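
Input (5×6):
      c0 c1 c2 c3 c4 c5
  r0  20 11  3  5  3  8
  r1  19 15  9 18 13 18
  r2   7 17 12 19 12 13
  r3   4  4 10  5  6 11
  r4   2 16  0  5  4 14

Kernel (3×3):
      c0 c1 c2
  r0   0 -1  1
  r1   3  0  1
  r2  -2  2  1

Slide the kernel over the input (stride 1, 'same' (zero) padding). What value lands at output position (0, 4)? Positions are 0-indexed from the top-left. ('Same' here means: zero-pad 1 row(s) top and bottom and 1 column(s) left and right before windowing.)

31

The receptive field on the zero-padded input at this output position is [0 0 0 / 5 3 8 / 18 13 18]. Elementwise product with the kernel and sum: 0·-1 + 0·1 + 5·3 + 8·1 + 18·-2 + 13·2 + 18·1.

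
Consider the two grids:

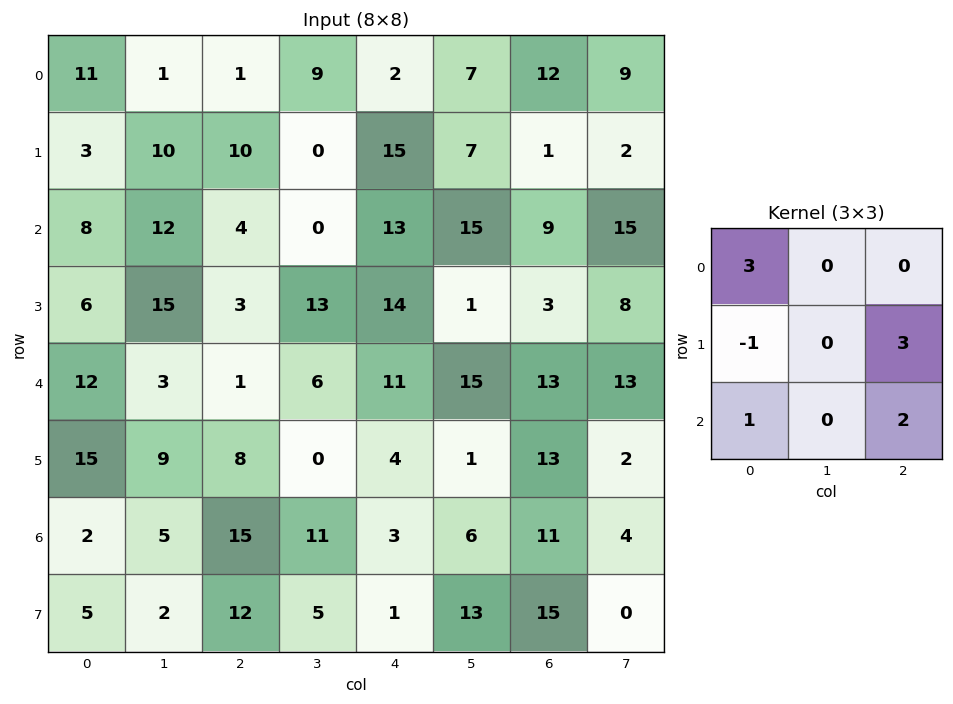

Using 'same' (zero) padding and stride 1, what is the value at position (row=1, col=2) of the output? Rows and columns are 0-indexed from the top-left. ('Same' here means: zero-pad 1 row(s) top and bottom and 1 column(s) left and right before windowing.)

5

The receptive field on the zero-padded input at this output position is [1 1 9 / 10 10 0 / 12 4 0]. Elementwise product with the kernel and sum: 1·3 + 10·-1 + 0·3 + 12·1 + 0·2.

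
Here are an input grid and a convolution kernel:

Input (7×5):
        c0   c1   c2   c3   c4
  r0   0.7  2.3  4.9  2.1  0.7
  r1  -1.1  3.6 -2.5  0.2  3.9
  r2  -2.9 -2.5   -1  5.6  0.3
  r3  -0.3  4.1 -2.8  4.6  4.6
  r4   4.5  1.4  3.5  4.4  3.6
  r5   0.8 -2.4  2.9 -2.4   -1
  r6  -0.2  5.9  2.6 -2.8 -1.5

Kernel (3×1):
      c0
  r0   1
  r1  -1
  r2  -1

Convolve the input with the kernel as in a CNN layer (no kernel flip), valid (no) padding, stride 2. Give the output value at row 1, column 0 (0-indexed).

-7.1

The receptive field on the input at this output position is [-2.9 / -0.3 / 4.5]. Elementwise product with the kernel and sum: -2.9·1 + -0.3·-1 + 4.5·-1.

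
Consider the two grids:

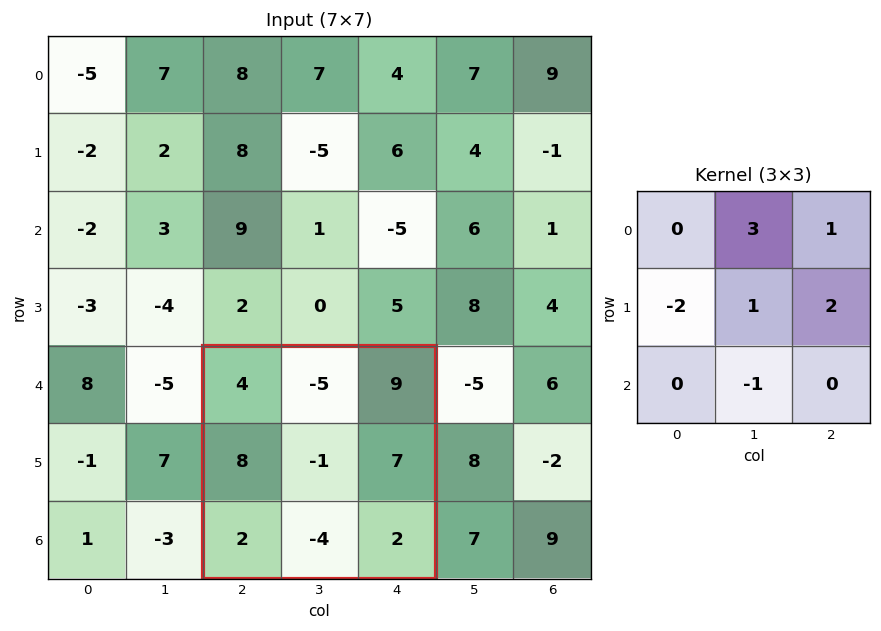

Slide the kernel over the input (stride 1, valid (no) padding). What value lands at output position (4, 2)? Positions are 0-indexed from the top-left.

-5

The receptive field on the input at this output position is [4 -5 9 / 8 -1 7 / 2 -4 2]. Elementwise product with the kernel and sum: -5·3 + 9·1 + 8·-2 + -1·1 + 7·2 + -4·-1.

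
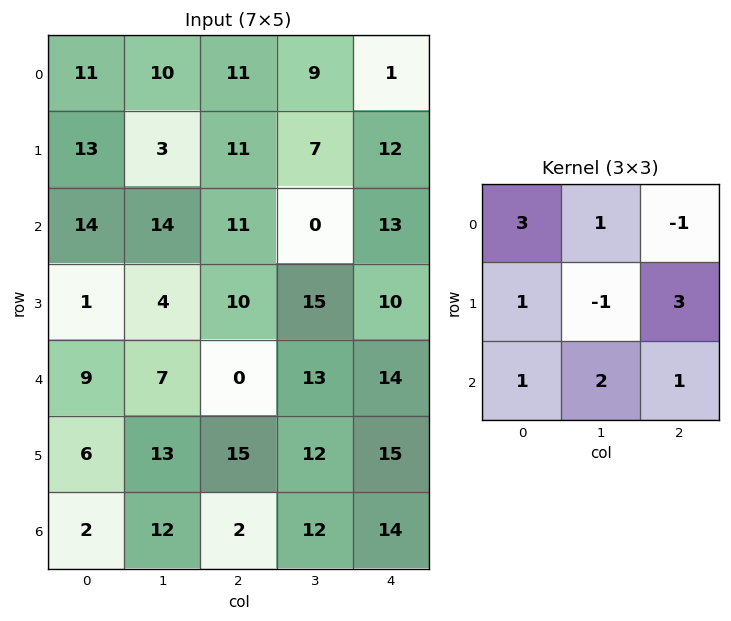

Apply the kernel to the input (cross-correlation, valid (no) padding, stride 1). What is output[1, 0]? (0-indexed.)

83

The receptive field on the input at this output position is [13 3 11 / 14 14 11 / 1 4 10]. Elementwise product with the kernel and sum: 13·3 + 3·1 + 11·-1 + 14·1 + 14·-1 + 11·3 + 1·1 + 4·2 + 10·1.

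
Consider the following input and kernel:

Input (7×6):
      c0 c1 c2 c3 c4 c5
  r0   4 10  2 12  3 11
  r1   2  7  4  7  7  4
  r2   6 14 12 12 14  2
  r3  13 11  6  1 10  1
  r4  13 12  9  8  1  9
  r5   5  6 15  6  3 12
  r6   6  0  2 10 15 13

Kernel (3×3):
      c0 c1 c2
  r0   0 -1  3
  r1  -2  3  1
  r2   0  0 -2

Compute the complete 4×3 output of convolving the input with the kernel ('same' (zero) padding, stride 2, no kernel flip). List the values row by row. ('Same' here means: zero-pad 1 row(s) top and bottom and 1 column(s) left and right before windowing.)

8 -16 -12
29 35 23
59 -4 -35
31 19 71

Output[0,0]: The receptive field on the zero-padded input at this output position is [0 0 0 / 0 4 10 / 0 2 7]. Elementwise product with the kernel and sum: 0·-1 + 0·3 + 0·-2 + 4·3 + 10·1 + 7·-2.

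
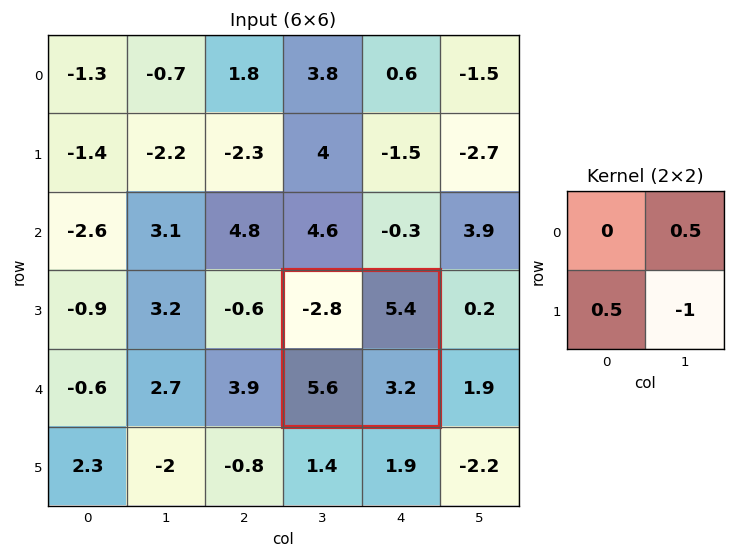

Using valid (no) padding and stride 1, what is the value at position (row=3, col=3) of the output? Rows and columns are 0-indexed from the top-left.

The receptive field on the input at this output position is [-2.8 5.4 / 5.6 3.2]. Elementwise product with the kernel and sum: 5.4·0.5 + 5.6·0.5 + 3.2·-1.

2.3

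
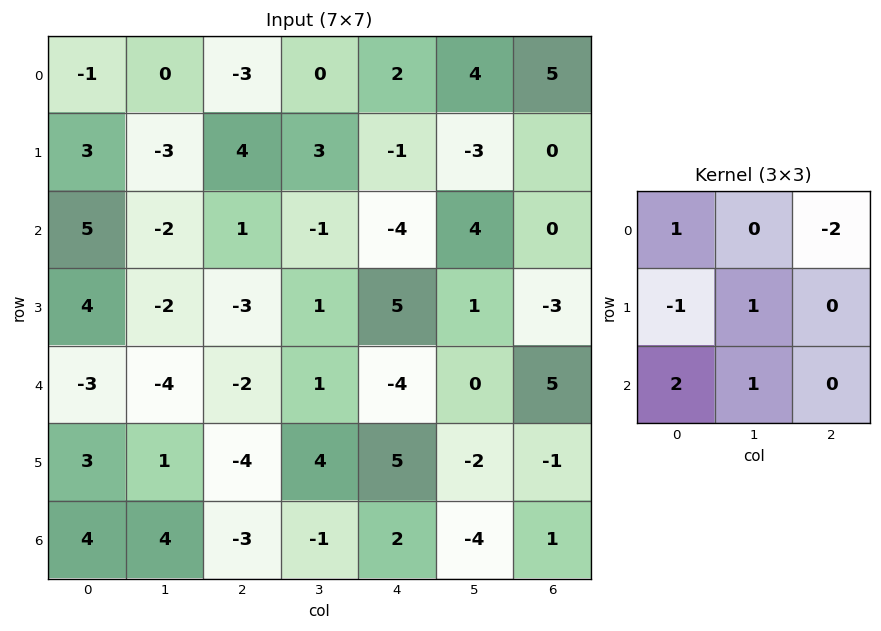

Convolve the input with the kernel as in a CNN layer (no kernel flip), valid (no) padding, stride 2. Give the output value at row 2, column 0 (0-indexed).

11

The receptive field on the input at this output position is [-3 -4 -2 / 3 1 -4 / 4 4 -3]. Elementwise product with the kernel and sum: -3·1 + -2·-2 + 3·-1 + 1·1 + 4·2 + 4·1.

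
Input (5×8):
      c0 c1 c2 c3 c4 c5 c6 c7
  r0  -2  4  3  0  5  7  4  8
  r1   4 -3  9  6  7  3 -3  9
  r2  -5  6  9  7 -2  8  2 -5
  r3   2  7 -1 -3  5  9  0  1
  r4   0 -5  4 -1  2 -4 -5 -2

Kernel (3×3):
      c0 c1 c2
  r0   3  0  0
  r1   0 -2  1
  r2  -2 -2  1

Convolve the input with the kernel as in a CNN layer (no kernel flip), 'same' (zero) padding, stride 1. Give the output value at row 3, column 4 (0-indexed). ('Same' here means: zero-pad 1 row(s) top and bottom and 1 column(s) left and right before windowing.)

14

The receptive field on the zero-padded input at this output position is [7 -2 8 / -3 5 9 / -1 2 -4]. Elementwise product with the kernel and sum: 7·3 + 5·-2 + 9·1 + -1·-2 + 2·-2 + -4·1.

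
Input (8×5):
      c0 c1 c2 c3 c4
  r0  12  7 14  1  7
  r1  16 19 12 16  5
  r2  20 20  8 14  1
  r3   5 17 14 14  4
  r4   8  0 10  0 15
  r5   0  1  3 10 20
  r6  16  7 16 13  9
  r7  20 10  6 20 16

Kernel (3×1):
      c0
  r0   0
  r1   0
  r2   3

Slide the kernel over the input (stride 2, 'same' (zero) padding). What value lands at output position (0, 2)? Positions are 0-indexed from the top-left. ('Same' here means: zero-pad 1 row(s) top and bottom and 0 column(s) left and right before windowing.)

15

The receptive field on the zero-padded input at this output position is [0 / 7 / 5]. Elementwise product with the kernel and sum: 5·3.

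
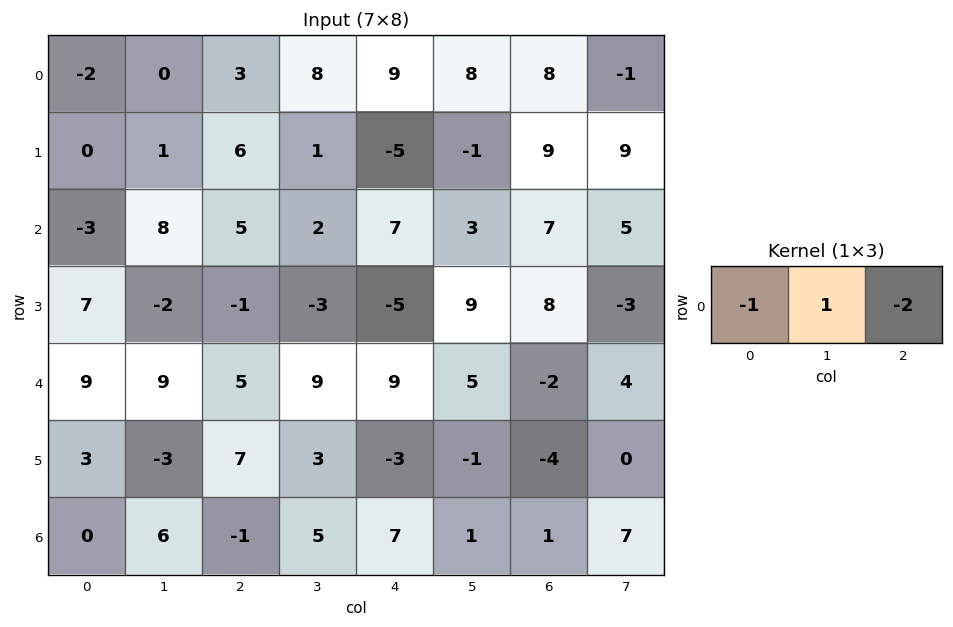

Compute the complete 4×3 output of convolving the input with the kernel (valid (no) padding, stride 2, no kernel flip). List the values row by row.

-4 -13 -17
1 -17 -18
-10 -14 0
8 -8 -8

Output[0,0]: The receptive field on the input at this output position is [-2 0 3]. Elementwise product with the kernel and sum: -2·-1 + 0·1 + 3·-2.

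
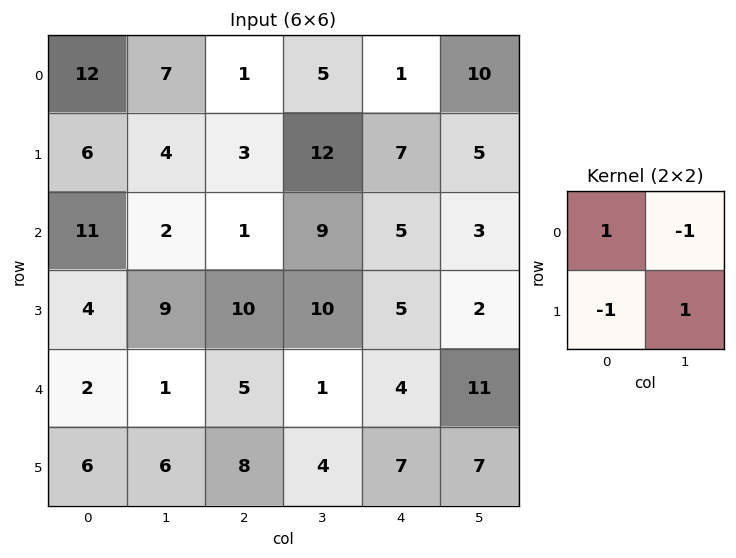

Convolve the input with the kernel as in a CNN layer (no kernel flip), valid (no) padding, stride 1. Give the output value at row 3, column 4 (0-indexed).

10

The receptive field on the input at this output position is [5 2 / 4 11]. Elementwise product with the kernel and sum: 5·1 + 2·-1 + 4·-1 + 11·1.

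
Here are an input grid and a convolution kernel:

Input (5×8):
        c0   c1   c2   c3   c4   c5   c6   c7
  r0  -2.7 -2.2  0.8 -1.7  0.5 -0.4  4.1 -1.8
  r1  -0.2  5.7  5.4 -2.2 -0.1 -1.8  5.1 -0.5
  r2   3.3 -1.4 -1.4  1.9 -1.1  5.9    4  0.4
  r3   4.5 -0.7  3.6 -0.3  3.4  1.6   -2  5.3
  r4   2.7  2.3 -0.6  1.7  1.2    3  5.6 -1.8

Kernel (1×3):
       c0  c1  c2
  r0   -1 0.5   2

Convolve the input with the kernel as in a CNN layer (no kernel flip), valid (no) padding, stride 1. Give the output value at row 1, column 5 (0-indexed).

The receptive field on the input at this output position is [-1.8 5.1 -0.5]. Elementwise product with the kernel and sum: -1.8·-1 + 5.1·0.5 + -0.5·2.

3.35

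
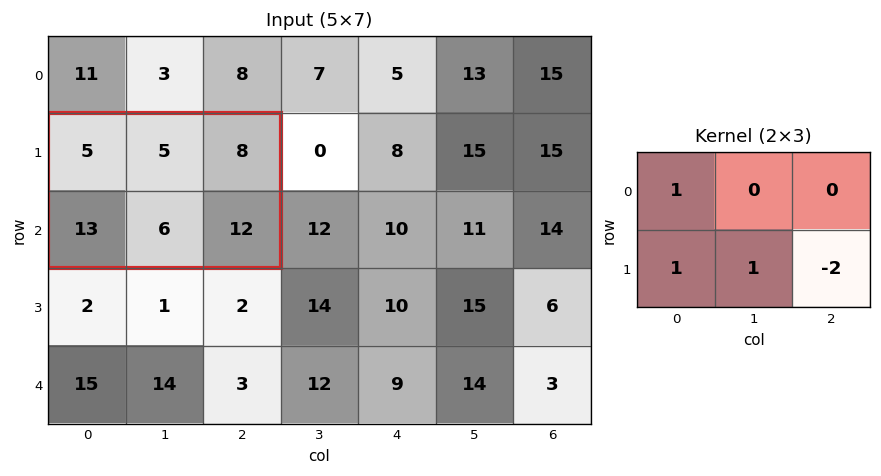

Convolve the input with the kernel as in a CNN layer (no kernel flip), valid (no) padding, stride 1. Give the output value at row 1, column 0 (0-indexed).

The receptive field on the input at this output position is [5 5 8 / 13 6 12]. Elementwise product with the kernel and sum: 5·1 + 13·1 + 6·1 + 12·-2.

0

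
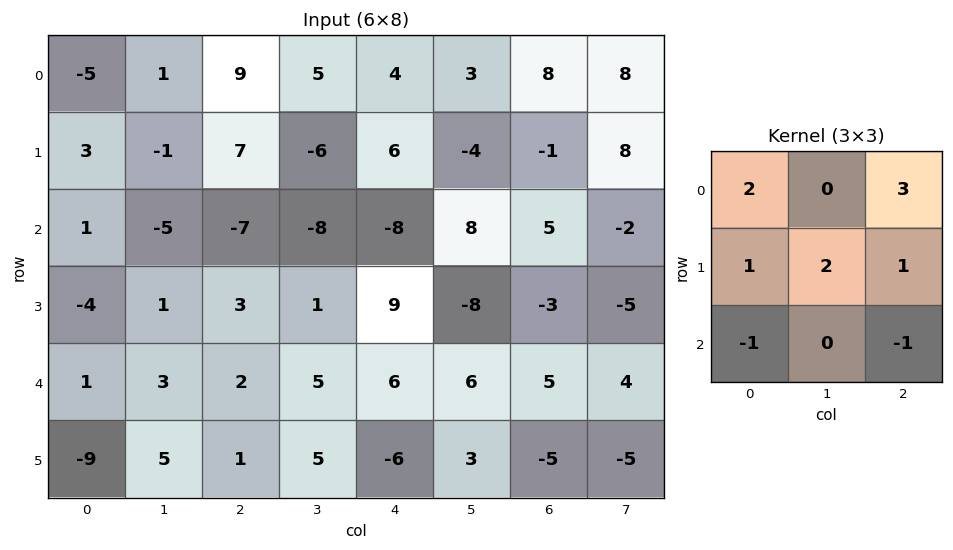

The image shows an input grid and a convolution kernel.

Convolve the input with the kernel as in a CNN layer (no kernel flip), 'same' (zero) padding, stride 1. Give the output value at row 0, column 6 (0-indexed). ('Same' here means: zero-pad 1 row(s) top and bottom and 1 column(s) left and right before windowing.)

23

The receptive field on the zero-padded input at this output position is [0 0 0 / 3 8 8 / -4 -1 8]. Elementwise product with the kernel and sum: 0·2 + 0·3 + 3·1 + 8·2 + 8·1 + -4·-1 + 8·-1.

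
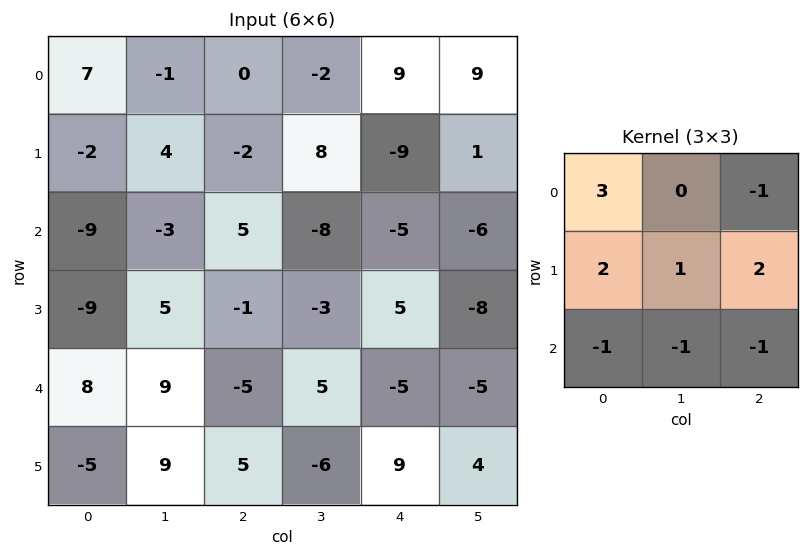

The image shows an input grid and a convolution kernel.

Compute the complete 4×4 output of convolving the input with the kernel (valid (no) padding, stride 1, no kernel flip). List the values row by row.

Output[0,0]: The receptive field on the input at this output position is [7 -1 0 / -2 4 -2 / -9 -3 5]. Elementwise product with the kernel and sum: 7·3 + 0·-1 + -2·2 + 4·1 + -2·2 + -9·-1 + -3·-1 + 5·-1.
Output[0,1]: The receptive field on the input at this output position is [-1 0 -2 / 4 -2 8 / -3 5 -8]. Elementwise product with the kernel and sum: -1·3 + -2·-1 + 4·2 + -2·1 + 8·2 + -3·-1 + 5·-1 + -8·-1.

24 27 -15 13
-10 -14 -6 -4
-59 -7 30 -30
-20 33 -31 -13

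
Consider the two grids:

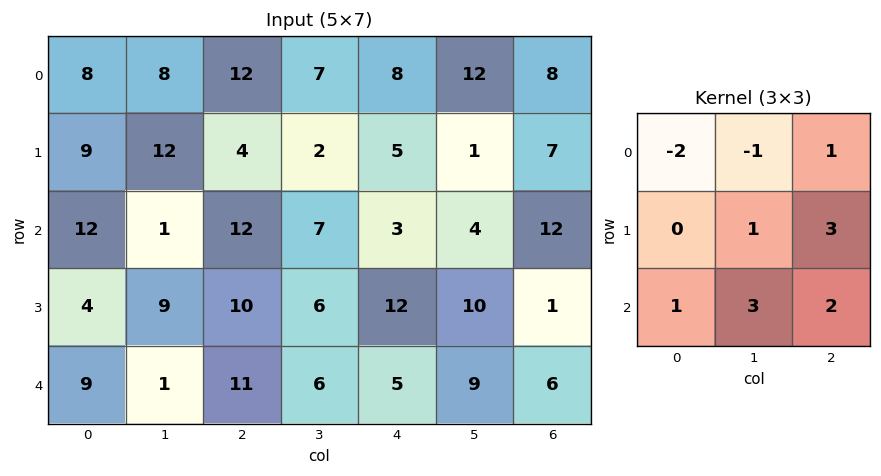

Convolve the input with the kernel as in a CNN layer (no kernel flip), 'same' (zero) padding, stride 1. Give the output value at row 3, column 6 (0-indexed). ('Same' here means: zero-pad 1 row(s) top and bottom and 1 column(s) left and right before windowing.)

The receptive field on the zero-padded input at this output position is [4 12 0 / 10 1 0 / 9 6 0]. Elementwise product with the kernel and sum: 4·-2 + 12·-1 + 0·1 + 1·1 + 0·3 + 9·1 + 6·3 + 0·2.

8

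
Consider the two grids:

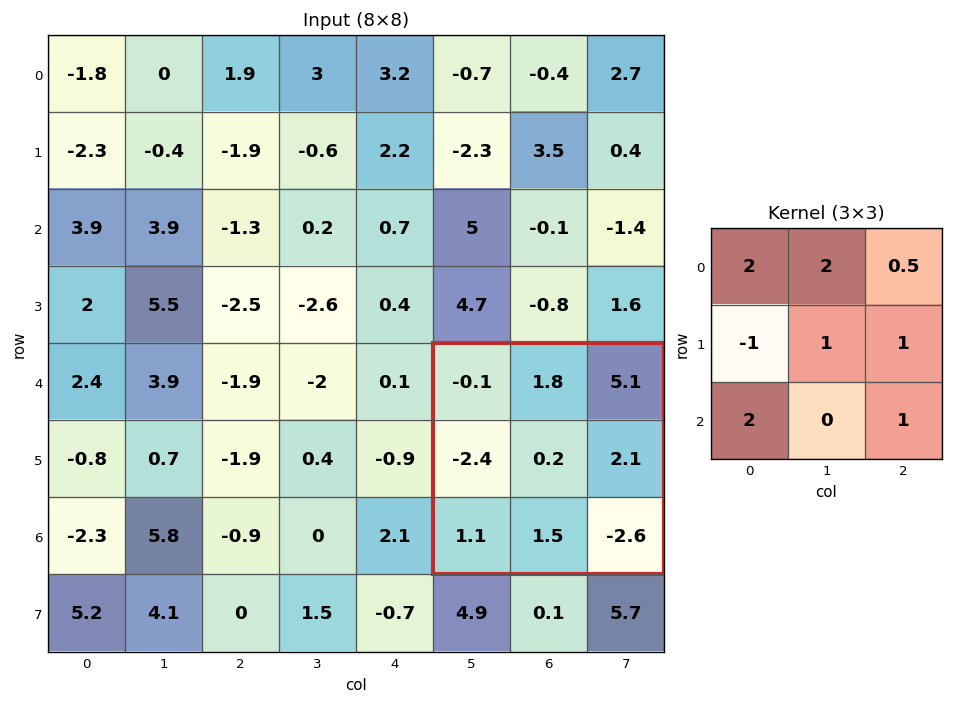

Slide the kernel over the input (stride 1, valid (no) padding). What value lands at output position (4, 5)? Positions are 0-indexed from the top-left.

The receptive field on the input at this output position is [-0.1 1.8 5.1 / -2.4 0.2 2.1 / 1.1 1.5 -2.6]. Elementwise product with the kernel and sum: -0.1·2 + 1.8·2 + 5.1·0.5 + -2.4·-1 + 0.2·1 + 2.1·1 + 1.1·2 + -2.6·1.

10.25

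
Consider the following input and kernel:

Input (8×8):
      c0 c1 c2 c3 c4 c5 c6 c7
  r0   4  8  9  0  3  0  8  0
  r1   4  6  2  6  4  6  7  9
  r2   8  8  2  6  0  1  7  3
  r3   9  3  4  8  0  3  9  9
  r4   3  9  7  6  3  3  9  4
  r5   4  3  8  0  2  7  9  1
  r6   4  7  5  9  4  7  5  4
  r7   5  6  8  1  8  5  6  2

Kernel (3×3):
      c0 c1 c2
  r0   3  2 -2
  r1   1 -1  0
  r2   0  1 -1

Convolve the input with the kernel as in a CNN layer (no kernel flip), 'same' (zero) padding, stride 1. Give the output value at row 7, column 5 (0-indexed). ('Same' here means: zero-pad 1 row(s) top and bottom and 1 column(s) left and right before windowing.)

The receptive field on the zero-padded input at this output position is [4 7 5 / 8 5 6 / 0 0 0]. Elementwise product with the kernel and sum: 4·3 + 7·2 + 5·-2 + 8·1 + 5·-1 + 0·1 + 0·-1.

19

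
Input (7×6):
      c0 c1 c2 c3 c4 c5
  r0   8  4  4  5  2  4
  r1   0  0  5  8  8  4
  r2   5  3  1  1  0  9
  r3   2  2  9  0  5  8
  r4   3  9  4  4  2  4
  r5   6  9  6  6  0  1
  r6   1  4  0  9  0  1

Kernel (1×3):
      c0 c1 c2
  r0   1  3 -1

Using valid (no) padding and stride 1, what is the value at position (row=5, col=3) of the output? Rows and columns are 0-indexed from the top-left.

The receptive field on the input at this output position is [6 0 1]. Elementwise product with the kernel and sum: 6·1 + 0·3 + 1·-1.

5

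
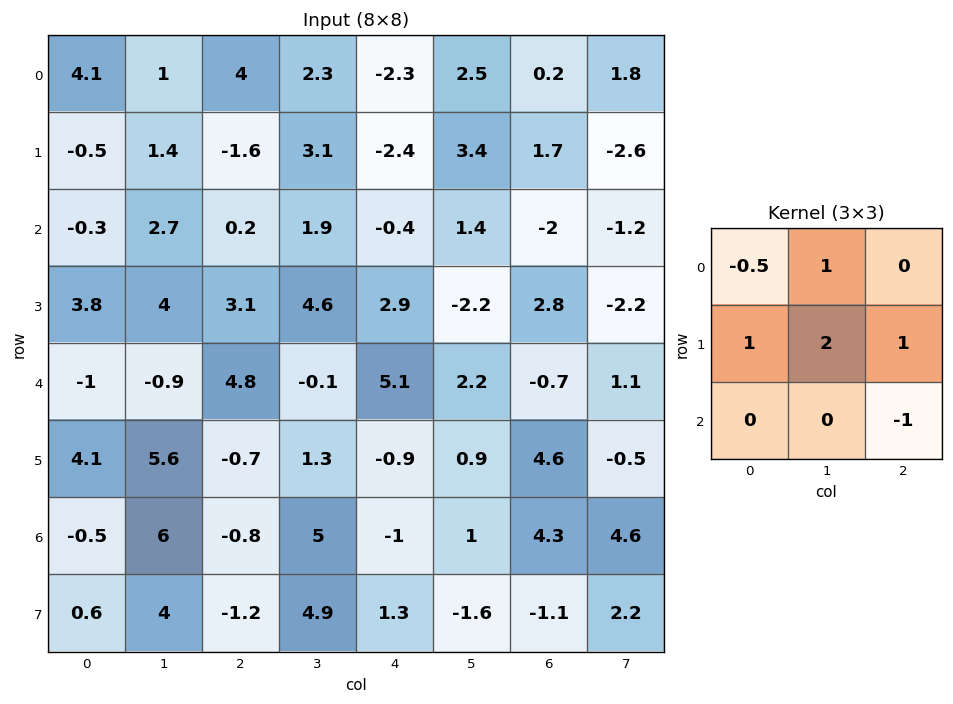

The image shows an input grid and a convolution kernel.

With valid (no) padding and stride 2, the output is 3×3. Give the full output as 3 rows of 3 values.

Output[0,0]: The receptive field on the input at this output position is [4.1 1 4 / -0.5 1.4 -1.6 / -0.3 2.7 0.2]. Elementwise product with the kernel and sum: 4.1·-0.5 + 1·1 + -0.5·1 + 1.4·2 + -1.6·1 + 0.2·-1.
Output[0,1]: The receptive field on the input at this output position is [4 2.3 -2.3 / -1.6 3.1 -2.4 / 0.2 1.9 -0.4]. Elementwise product with the kernel and sum: 4·-0.5 + 2.3·1 + -1.6·1 + 3.1·2 + -2.4·1 + -0.4·-1.

-0.55 2.9 11.75
12.95 11.9 3.6
15 -0.5 0.85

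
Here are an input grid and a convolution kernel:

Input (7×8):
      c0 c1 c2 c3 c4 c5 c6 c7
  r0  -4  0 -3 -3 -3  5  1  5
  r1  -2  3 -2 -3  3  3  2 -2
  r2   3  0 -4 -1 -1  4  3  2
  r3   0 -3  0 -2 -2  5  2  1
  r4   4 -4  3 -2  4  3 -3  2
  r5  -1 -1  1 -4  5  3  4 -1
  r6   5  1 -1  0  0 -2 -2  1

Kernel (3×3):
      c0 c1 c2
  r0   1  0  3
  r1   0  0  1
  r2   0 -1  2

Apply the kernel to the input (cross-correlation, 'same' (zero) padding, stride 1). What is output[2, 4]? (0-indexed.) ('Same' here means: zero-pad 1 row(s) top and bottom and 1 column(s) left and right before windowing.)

22

The receptive field on the zero-padded input at this output position is [-3 3 3 / -1 -1 4 / -2 -2 5]. Elementwise product with the kernel and sum: -3·1 + 3·3 + 4·1 + -2·-1 + 5·2.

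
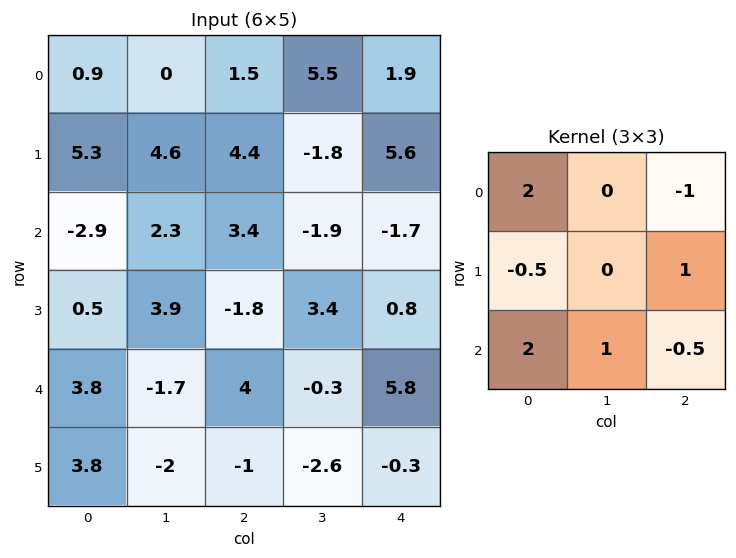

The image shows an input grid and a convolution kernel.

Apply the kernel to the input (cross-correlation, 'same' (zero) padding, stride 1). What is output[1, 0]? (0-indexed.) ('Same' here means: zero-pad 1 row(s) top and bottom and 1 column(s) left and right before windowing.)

0.55

The receptive field on the zero-padded input at this output position is [0 0.9 0 / 0 5.3 4.6 / 0 -2.9 2.3]. Elementwise product with the kernel and sum: 0·2 + 0·-1 + 0·-0.5 + 4.6·1 + 0·2 + -2.9·1 + 2.3·-0.5.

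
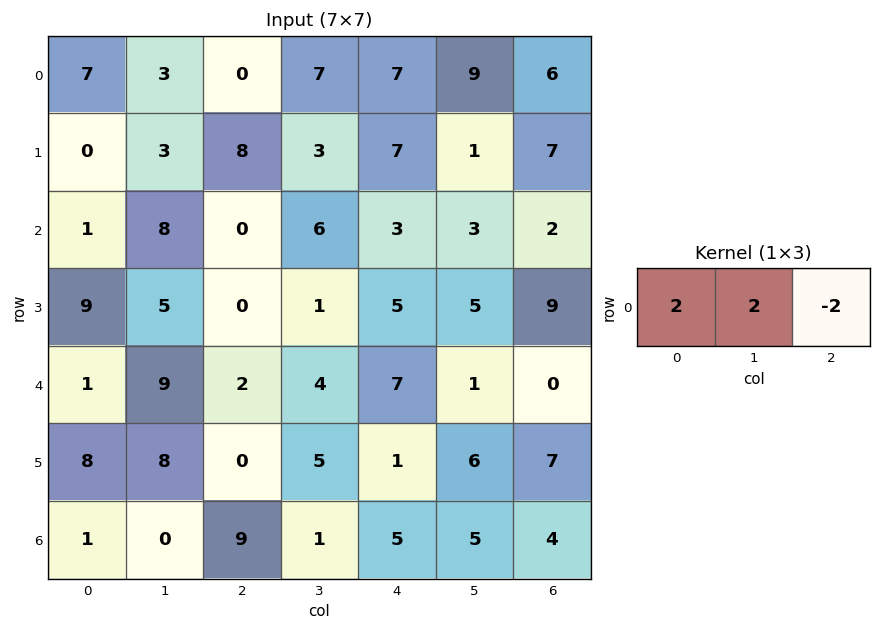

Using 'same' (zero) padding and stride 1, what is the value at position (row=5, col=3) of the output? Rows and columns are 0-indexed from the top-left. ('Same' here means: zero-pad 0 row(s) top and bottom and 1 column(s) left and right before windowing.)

8

The receptive field on the zero-padded input at this output position is [0 5 1]. Elementwise product with the kernel and sum: 0·2 + 5·2 + 1·-2.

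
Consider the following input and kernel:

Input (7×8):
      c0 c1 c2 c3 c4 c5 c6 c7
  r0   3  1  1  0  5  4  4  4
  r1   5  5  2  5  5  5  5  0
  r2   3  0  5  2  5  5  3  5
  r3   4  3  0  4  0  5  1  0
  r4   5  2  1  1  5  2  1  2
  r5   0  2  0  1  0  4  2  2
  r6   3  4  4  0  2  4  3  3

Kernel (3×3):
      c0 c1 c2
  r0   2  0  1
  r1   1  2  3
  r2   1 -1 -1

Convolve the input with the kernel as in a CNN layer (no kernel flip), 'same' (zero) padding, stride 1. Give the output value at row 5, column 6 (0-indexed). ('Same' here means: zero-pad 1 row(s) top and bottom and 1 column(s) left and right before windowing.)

18

The receptive field on the zero-padded input at this output position is [2 1 2 / 4 2 2 / 4 3 3]. Elementwise product with the kernel and sum: 2·2 + 2·1 + 4·1 + 2·2 + 2·3 + 4·1 + 3·-1 + 3·-1.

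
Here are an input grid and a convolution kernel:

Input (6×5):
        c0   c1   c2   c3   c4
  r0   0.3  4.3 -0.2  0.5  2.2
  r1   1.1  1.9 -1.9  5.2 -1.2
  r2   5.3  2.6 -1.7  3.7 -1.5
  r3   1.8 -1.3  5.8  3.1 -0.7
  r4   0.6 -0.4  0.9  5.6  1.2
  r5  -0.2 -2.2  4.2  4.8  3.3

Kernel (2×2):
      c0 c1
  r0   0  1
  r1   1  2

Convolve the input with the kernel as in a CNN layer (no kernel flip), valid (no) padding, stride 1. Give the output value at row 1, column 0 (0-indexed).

12.4

The receptive field on the input at this output position is [1.1 1.9 / 5.3 2.6]. Elementwise product with the kernel and sum: 1.9·1 + 5.3·1 + 2.6·2.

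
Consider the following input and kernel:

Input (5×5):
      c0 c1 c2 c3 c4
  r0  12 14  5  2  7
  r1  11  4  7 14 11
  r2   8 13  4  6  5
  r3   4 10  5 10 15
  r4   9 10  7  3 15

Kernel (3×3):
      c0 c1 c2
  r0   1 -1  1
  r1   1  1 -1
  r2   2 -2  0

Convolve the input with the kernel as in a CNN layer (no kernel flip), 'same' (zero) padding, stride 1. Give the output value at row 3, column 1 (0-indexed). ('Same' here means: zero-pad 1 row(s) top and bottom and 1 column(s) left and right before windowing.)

The receptive field on the zero-padded input at this output position is [8 13 4 / 4 10 5 / 9 10 7]. Elementwise product with the kernel and sum: 8·1 + 13·-1 + 4·1 + 4·1 + 10·1 + 5·-1 + 9·2 + 10·-2.

6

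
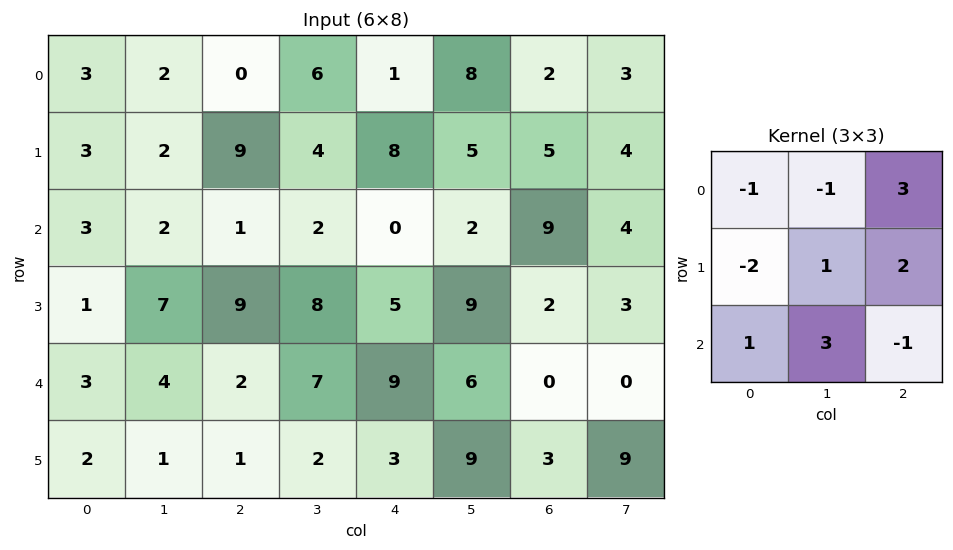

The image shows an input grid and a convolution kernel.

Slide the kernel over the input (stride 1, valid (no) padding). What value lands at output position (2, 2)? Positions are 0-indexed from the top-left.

The receptive field on the input at this output position is [1 2 0 / 9 8 5 / 2 7 9]. Elementwise product with the kernel and sum: 1·-1 + 2·-1 + 0·3 + 9·-2 + 8·1 + 5·2 + 2·1 + 7·3 + 9·-1.

11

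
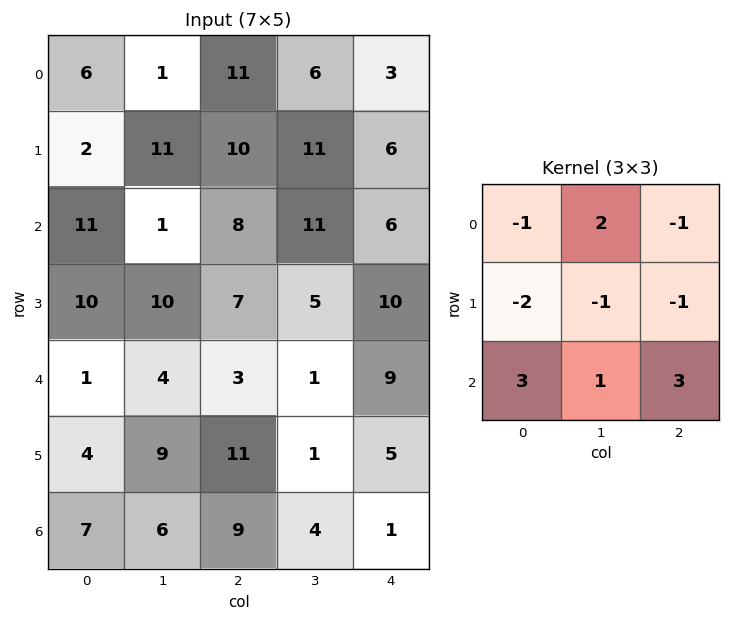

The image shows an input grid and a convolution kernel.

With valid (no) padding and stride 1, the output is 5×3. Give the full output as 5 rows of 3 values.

Output[0,0]: The receptive field on the input at this output position is [6 1 11 / 2 11 10 / 11 1 8]. Elementwise product with the kernel and sum: 6·-1 + 1·2 + 11·-1 + 2·-2 + 11·-1 + 10·-1 + 11·3 + 1·1 + 8·3.

18 16 14
40 29 29
-38 -10 16
48 28 26
30 10 -4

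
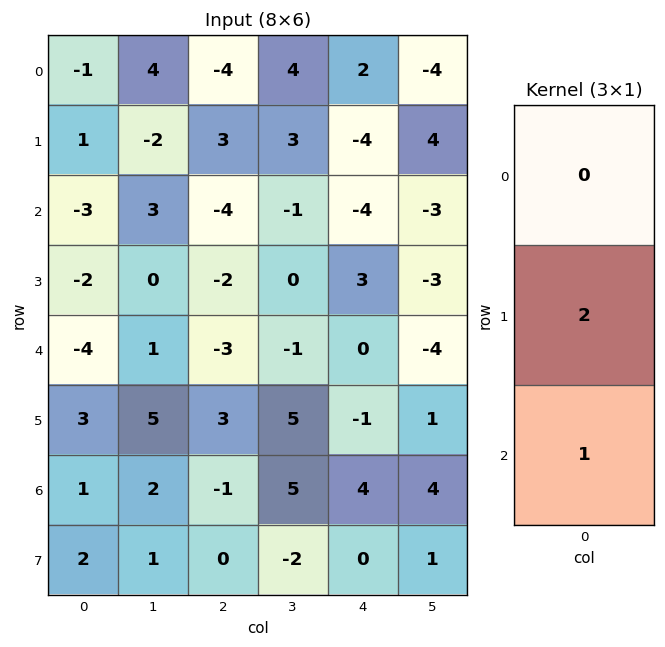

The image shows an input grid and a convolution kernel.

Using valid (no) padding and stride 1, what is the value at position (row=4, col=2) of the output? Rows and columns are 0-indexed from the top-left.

5

The receptive field on the input at this output position is [-3 / 3 / -1]. Elementwise product with the kernel and sum: 3·2 + -1·1.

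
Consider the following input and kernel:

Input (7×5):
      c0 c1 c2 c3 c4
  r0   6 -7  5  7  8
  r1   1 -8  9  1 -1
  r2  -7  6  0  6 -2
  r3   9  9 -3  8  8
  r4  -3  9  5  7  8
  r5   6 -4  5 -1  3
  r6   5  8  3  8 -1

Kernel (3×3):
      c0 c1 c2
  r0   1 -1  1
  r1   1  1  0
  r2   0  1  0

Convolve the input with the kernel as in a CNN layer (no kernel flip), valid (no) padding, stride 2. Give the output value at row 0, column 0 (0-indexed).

The receptive field on the input at this output position is [6 -7 5 / 1 -8 9 / -7 6 0]. Elementwise product with the kernel and sum: 6·1 + -7·-1 + 5·1 + 1·1 + -8·1 + 6·1.

17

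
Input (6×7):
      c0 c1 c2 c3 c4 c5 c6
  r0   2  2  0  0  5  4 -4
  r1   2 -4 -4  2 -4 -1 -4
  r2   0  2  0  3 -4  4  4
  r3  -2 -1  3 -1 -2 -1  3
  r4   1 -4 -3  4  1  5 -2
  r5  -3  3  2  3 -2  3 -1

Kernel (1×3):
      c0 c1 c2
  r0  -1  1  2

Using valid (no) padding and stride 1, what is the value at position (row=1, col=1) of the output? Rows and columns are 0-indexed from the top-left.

4

The receptive field on the input at this output position is [-4 -4 2]. Elementwise product with the kernel and sum: -4·-1 + -4·1 + 2·2.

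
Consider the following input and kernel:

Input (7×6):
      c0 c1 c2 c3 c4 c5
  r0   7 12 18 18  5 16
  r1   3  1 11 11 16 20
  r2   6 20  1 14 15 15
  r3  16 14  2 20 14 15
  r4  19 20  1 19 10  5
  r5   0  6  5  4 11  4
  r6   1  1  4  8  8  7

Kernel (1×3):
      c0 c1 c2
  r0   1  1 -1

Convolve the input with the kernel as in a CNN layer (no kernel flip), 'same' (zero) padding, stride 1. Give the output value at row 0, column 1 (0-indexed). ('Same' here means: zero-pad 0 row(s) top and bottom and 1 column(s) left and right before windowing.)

1

The receptive field on the zero-padded input at this output position is [7 12 18]. Elementwise product with the kernel and sum: 7·1 + 12·1 + 18·-1.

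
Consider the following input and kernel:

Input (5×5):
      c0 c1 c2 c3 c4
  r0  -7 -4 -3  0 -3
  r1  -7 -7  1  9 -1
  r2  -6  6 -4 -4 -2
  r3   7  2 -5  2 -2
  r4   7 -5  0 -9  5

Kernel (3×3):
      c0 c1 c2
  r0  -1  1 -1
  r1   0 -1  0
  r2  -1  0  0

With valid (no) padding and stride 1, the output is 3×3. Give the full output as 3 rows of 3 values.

19 -6 1
-14 1 18
7 4 0

Output[0,0]: The receptive field on the input at this output position is [-7 -4 -3 / -7 -7 1 / -6 6 -4]. Elementwise product with the kernel and sum: -7·-1 + -4·1 + -3·-1 + -7·-1 + -6·-1.
Output[0,1]: The receptive field on the input at this output position is [-4 -3 0 / -7 1 9 / 6 -4 -4]. Elementwise product with the kernel and sum: -4·-1 + -3·1 + 0·-1 + 1·-1 + 6·-1.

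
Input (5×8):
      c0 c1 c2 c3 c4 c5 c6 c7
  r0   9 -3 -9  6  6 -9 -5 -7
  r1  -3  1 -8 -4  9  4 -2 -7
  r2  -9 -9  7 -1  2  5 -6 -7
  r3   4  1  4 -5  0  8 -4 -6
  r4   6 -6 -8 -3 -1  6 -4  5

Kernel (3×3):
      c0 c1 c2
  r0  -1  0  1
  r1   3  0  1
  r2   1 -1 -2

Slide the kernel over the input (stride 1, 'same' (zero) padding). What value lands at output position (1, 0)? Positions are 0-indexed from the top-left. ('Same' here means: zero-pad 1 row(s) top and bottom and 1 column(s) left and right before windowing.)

The receptive field on the zero-padded input at this output position is [0 9 -3 / 0 -3 1 / 0 -9 -9]. Elementwise product with the kernel and sum: 0·-1 + -3·1 + 0·3 + 1·1 + 0·1 + -9·-1 + -9·-2.

25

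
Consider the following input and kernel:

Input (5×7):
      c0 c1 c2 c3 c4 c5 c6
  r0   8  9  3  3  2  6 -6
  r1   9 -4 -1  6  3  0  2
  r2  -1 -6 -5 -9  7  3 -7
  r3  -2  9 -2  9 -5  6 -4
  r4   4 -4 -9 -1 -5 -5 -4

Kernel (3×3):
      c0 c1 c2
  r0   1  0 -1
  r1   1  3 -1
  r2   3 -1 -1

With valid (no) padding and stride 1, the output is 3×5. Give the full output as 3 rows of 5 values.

Output[0,0]: The receptive field on the input at this output position is [8 9 3 / 9 -4 -1 / -1 -6 -5]. Elementwise product with the kernel and sum: 8·1 + 3·-1 + 9·1 + -4·3 + -1·-1 + -1·3 + -6·-1 + -5·-1.
Output[0,1]: The receptive field on the input at this output position is [9 3 3 / -4 -1 6 / -6 -5 -9]. Elementwise product with the kernel and sum: 9·1 + 3·-1 + -4·1 + -1·3 + 6·-1 + -6·3 + -5·-1 + -9·-1.

11 -11 2 -25 34
-17 -2 -53 41 7
56 -5 -3 -17 25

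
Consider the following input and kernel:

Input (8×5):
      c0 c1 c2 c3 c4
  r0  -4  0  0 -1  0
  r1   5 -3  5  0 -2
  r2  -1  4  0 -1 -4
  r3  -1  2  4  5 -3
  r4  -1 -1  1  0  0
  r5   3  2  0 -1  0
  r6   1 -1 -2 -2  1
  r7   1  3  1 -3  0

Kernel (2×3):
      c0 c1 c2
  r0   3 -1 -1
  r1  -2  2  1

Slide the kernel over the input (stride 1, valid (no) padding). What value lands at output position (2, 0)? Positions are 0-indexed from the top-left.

The receptive field on the input at this output position is [-1 4 0 / -1 2 4]. Elementwise product with the kernel and sum: -1·3 + 4·-1 + 0·-1 + -1·-2 + 2·2 + 4·1.

3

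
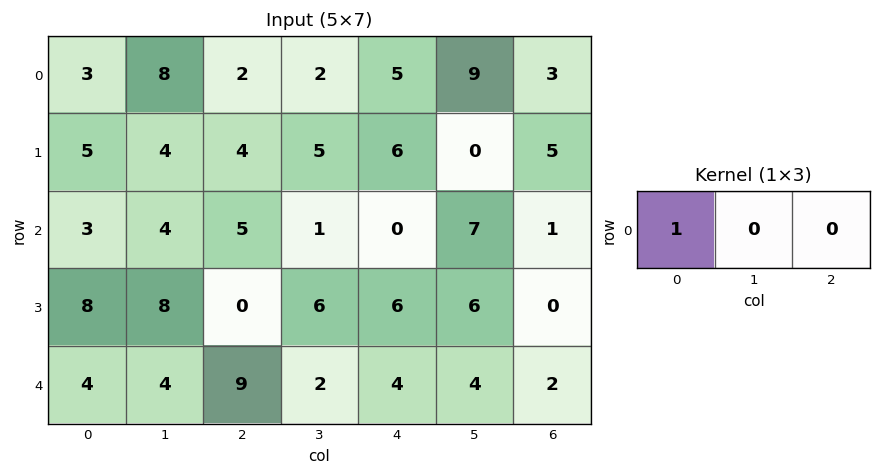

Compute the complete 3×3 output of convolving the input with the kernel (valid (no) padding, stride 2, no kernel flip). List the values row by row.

Output[0,0]: The receptive field on the input at this output position is [3 8 2]. Elementwise product with the kernel and sum: 3·1.
Output[0,1]: The receptive field on the input at this output position is [2 2 5]. Elementwise product with the kernel and sum: 2·1.

3 2 5
3 5 0
4 9 4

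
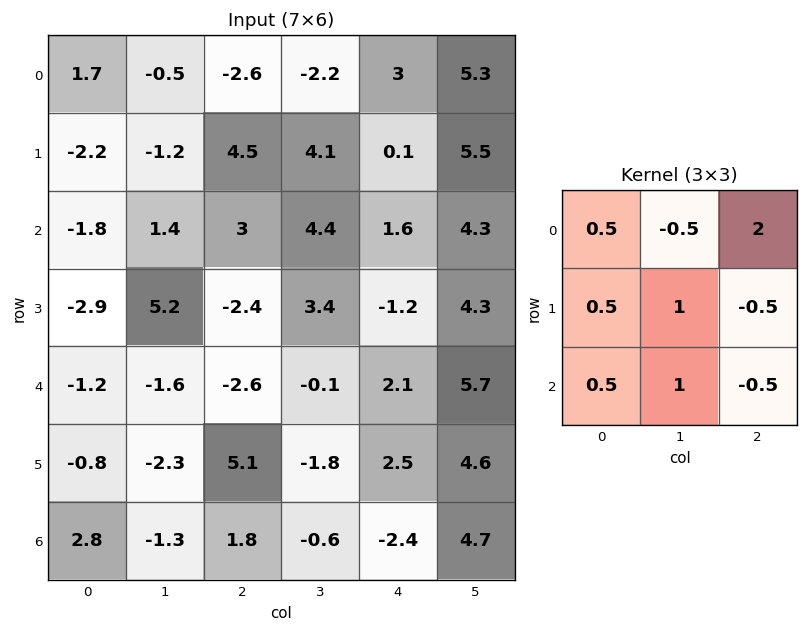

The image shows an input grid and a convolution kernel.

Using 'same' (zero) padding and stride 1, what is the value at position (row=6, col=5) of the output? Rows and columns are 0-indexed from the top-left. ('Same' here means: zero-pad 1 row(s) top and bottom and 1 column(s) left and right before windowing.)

The receptive field on the zero-padded input at this output position is [2.5 4.6 0 / -2.4 4.7 0 / 0 0 0]. Elementwise product with the kernel and sum: 2.5·0.5 + 4.6·-0.5 + 0·2 + -2.4·0.5 + 4.7·1 + 0·-0.5 + 0·0.5 + 0·1 + 0·-0.5.

2.45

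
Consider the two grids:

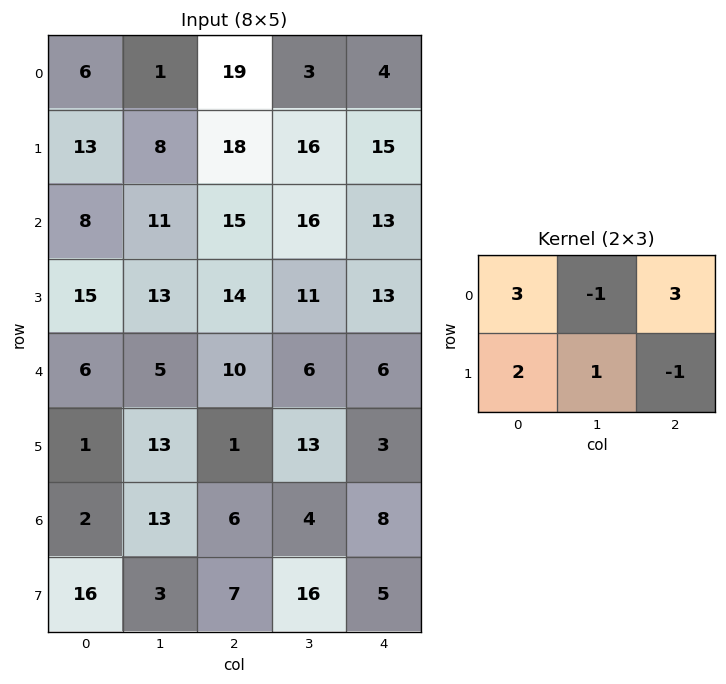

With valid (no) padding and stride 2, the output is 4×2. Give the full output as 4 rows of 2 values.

90 103
87 94
57 54
39 63

Output[0,0]: The receptive field on the input at this output position is [6 1 19 / 13 8 18]. Elementwise product with the kernel and sum: 6·3 + 1·-1 + 19·3 + 13·2 + 8·1 + 18·-1.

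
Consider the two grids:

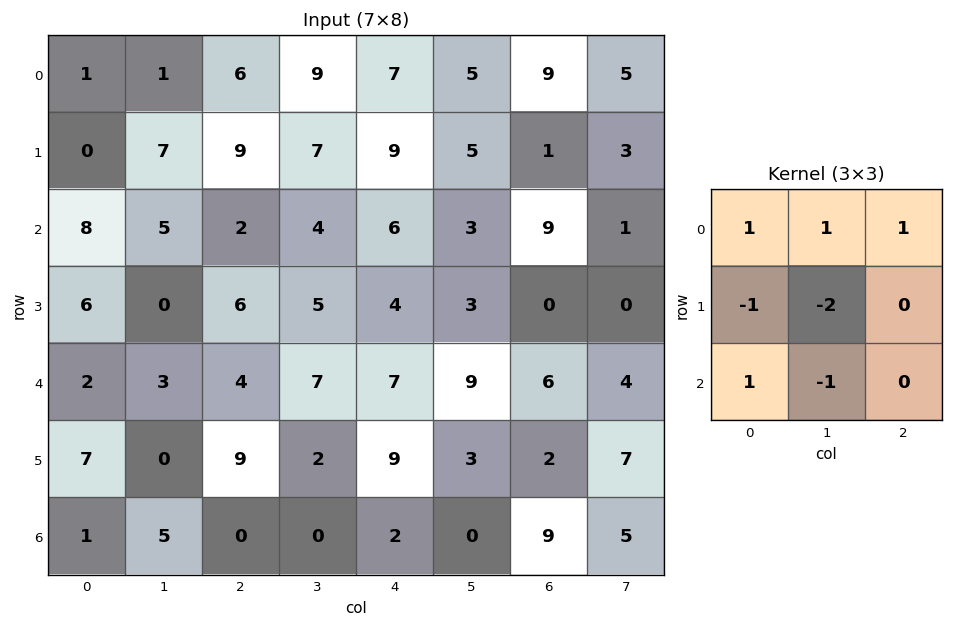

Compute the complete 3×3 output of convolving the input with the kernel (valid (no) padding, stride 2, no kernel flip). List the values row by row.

Output[0,0]: The receptive field on the input at this output position is [1 1 6 / 0 7 9 / 8 5 2]. Elementwise product with the kernel and sum: 1·1 + 1·1 + 6·1 + 0·-1 + 7·-2 + 8·1 + 5·-1.

-3 -3 5
8 -7 6
-2 5 9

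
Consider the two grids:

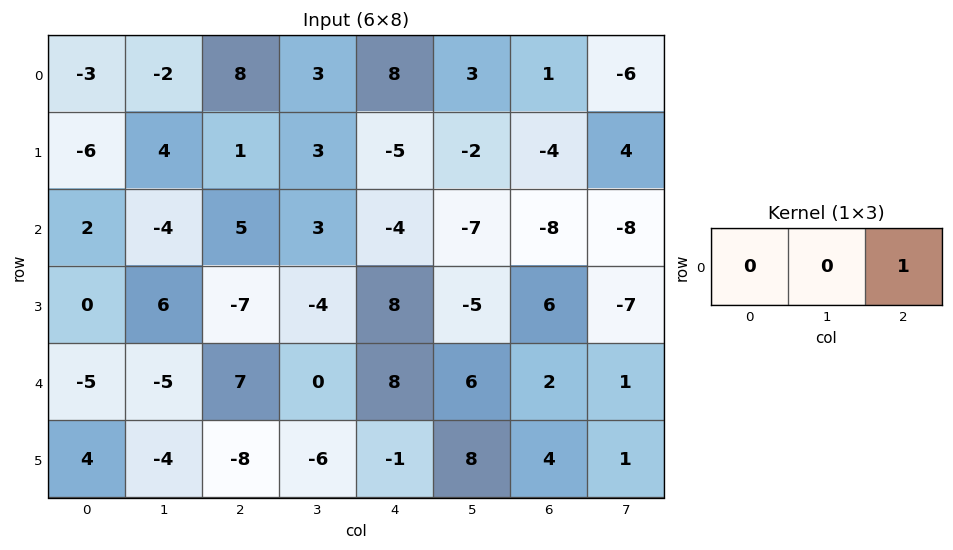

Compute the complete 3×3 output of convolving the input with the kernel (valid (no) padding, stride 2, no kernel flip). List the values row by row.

Output[0,0]: The receptive field on the input at this output position is [-3 -2 8]. Elementwise product with the kernel and sum: 8·1.
Output[0,1]: The receptive field on the input at this output position is [8 3 8]. Elementwise product with the kernel and sum: 8·1.

8 8 1
5 -4 -8
7 8 2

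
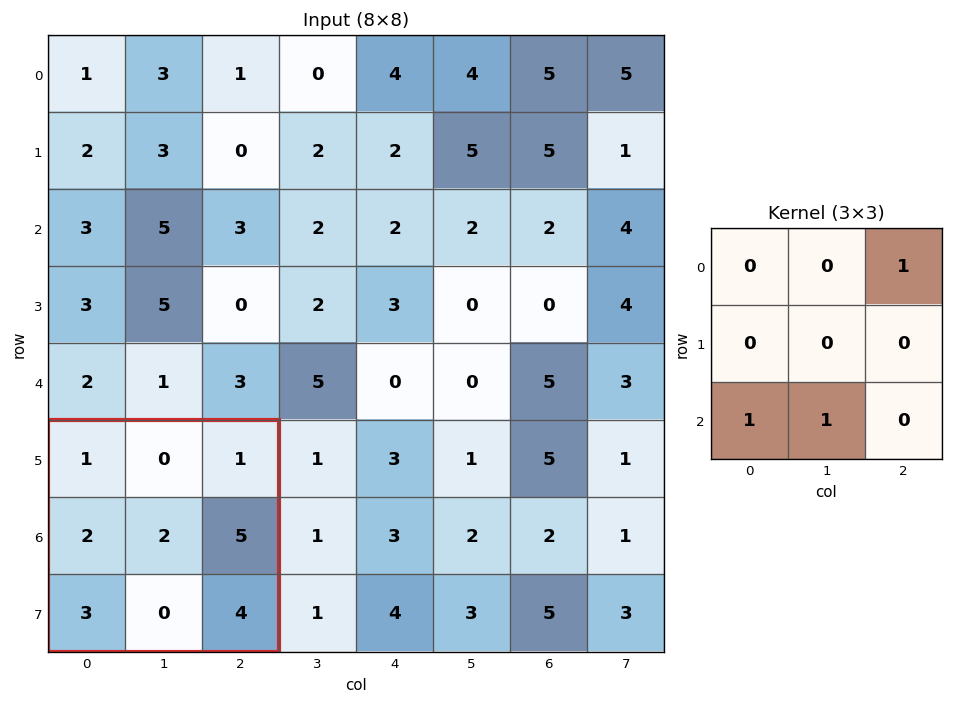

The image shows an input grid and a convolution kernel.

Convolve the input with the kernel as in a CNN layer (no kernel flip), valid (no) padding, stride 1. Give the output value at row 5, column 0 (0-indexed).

4

The receptive field on the input at this output position is [1 0 1 / 2 2 5 / 3 0 4]. Elementwise product with the kernel and sum: 1·1 + 3·1 + 0·1.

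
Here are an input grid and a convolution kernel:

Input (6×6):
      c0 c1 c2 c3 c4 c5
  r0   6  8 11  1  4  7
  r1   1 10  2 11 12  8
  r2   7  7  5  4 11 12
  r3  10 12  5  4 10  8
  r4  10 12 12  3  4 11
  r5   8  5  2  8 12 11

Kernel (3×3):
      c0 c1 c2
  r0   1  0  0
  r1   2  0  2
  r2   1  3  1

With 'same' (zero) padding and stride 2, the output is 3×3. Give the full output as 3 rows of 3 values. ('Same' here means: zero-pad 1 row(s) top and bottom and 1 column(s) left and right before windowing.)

Output[0,0]: The receptive field on the zero-padded input at this output position is [0 0 0 / 0 6 8 / 0 1 10]. Elementwise product with the kernel and sum: 0·1 + 0·2 + 8·2 + 0·1 + 1·3 + 10·1.
Output[0,1]: The receptive field on the zero-padded input at this output position is [0 0 0 / 8 11 1 / 10 2 11]. Elementwise product with the kernel and sum: 0·1 + 8·2 + 1·2 + 10·1 + 2·3 + 11·1.

29 45 71
56 63 85
53 61 87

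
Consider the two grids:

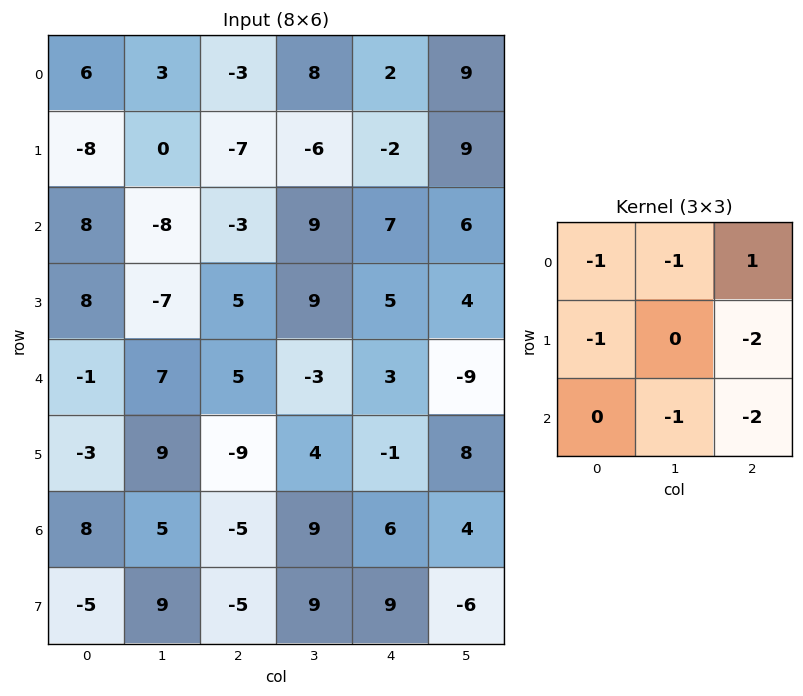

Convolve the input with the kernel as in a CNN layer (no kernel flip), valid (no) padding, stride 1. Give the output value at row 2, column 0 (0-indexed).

The receptive field on the input at this output position is [8 -8 -3 / 8 -7 5 / -1 7 5]. Elementwise product with the kernel and sum: 8·-1 + -8·-1 + -3·1 + 8·-1 + 5·-2 + 7·-1 + 5·-2.

-38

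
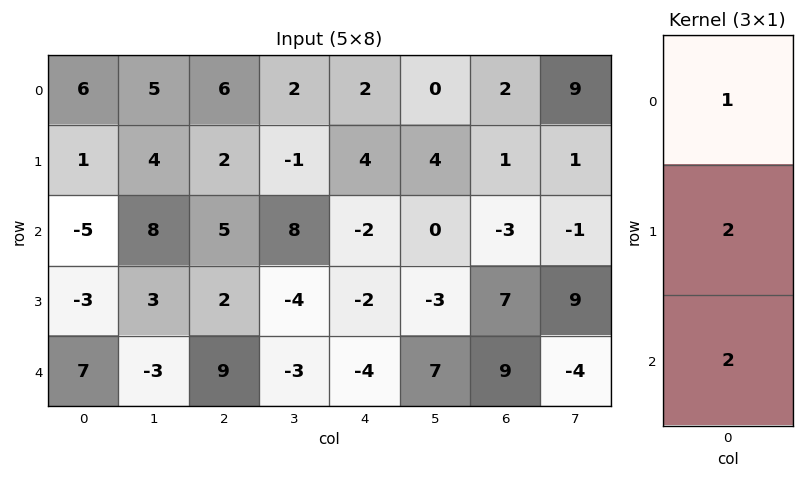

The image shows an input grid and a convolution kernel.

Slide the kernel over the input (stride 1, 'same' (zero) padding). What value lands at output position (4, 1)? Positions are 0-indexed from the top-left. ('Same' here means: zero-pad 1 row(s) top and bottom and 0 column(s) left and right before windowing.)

The receptive field on the zero-padded input at this output position is [3 / -3 / 0]. Elementwise product with the kernel and sum: 3·1 + -3·2 + 0·2.

-3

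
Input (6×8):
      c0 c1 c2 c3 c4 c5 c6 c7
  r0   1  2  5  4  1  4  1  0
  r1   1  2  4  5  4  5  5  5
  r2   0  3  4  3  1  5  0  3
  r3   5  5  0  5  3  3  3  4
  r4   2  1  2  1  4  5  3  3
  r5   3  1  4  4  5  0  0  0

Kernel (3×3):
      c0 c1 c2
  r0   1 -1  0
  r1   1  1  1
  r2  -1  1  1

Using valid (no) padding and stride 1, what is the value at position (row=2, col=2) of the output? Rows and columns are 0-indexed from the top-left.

The receptive field on the input at this output position is [4 3 1 / 0 5 3 / 2 1 4]. Elementwise product with the kernel and sum: 4·1 + 3·-1 + 0·1 + 5·1 + 3·1 + 2·-1 + 1·1 + 4·1.

12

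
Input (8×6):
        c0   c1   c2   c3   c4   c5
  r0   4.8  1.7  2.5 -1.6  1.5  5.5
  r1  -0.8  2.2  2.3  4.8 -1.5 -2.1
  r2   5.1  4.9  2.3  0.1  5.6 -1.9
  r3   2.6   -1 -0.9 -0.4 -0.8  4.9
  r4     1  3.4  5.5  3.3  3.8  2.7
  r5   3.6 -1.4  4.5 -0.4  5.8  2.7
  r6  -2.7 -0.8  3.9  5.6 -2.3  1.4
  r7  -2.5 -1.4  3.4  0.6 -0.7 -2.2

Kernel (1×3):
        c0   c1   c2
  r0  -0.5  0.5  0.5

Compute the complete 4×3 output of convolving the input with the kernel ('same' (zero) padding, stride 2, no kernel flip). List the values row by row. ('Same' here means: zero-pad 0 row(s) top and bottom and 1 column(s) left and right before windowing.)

3.25 -0.4 4.3
5 -1.25 1.8
2.2 2.7 1.6
-1.75 5.15 -3.25

Output[0,0]: The receptive field on the zero-padded input at this output position is [0 4.8 1.7]. Elementwise product with the kernel and sum: 0·-0.5 + 4.8·0.5 + 1.7·0.5.
Output[0,1]: The receptive field on the zero-padded input at this output position is [1.7 2.5 -1.6]. Elementwise product with the kernel and sum: 1.7·-0.5 + 2.5·0.5 + -1.6·0.5.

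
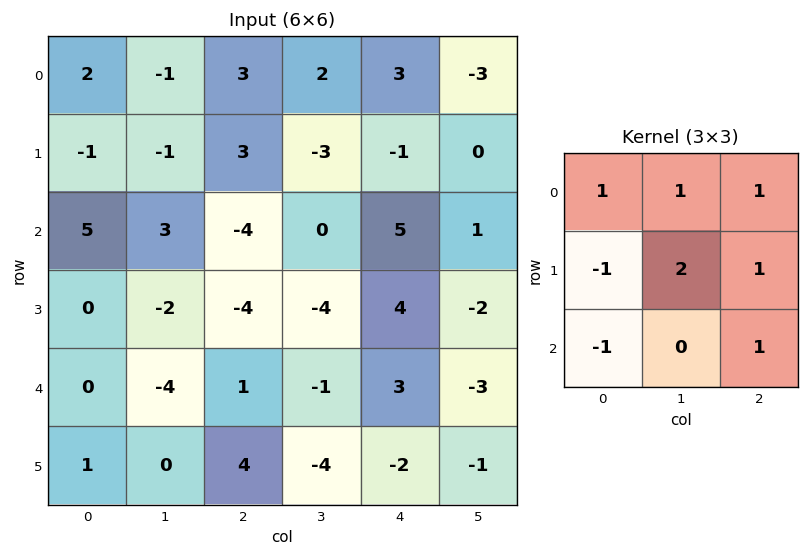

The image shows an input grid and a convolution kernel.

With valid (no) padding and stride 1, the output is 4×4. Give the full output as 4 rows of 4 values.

Output[0,0]: The receptive field on the input at this output position is [2 -1 3 / -1 -1 3 / 5 3 -4]. Elementwise product with the kernel and sum: 2·1 + -1·1 + 3·1 + -1·-1 + -1·2 + 3·1 + 5·-1 + -4·1.

-3 5 7 4
-6 -14 16 9
-3 -8 3 14
-10 -9 -10 5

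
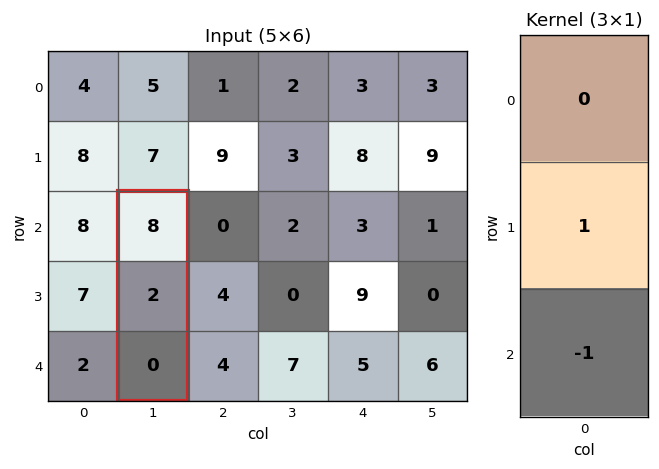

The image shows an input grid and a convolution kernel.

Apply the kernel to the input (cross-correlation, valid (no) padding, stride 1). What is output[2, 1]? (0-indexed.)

2

The receptive field on the input at this output position is [8 / 2 / 0]. Elementwise product with the kernel and sum: 2·1 + 0·-1.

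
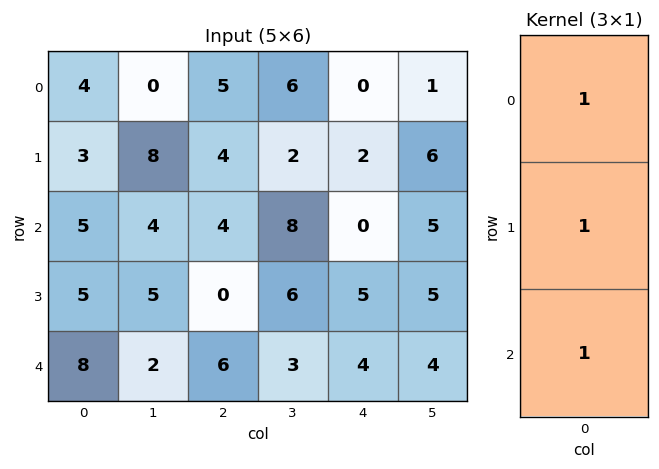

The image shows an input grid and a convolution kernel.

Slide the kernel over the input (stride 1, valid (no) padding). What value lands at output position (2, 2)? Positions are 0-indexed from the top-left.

The receptive field on the input at this output position is [4 / 0 / 6]. Elementwise product with the kernel and sum: 4·1 + 0·1 + 6·1.

10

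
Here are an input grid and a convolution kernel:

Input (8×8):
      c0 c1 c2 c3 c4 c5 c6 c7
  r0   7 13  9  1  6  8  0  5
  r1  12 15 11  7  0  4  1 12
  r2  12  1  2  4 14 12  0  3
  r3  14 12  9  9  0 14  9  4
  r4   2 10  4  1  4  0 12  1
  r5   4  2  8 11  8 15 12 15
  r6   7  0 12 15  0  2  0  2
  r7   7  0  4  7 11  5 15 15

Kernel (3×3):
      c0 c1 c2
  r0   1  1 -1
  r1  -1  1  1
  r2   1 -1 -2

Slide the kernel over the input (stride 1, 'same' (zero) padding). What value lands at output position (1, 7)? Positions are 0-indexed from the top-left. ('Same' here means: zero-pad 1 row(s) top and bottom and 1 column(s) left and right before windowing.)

13

The receptive field on the zero-padded input at this output position is [0 5 0 / 1 12 0 / 0 3 0]. Elementwise product with the kernel and sum: 0·1 + 5·1 + 0·-1 + 1·-1 + 12·1 + 0·1 + 0·1 + 3·-1 + 0·-2.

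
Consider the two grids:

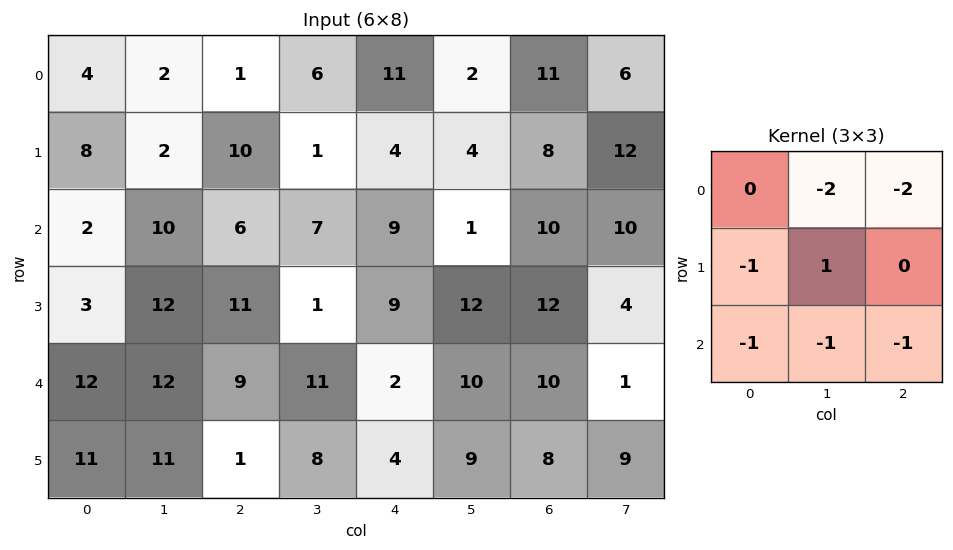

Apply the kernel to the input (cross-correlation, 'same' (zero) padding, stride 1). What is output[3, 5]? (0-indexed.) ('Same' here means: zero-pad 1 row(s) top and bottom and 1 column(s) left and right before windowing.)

-41

The receptive field on the zero-padded input at this output position is [9 1 10 / 9 12 12 / 2 10 10]. Elementwise product with the kernel and sum: 1·-2 + 10·-2 + 9·-1 + 12·1 + 2·-1 + 10·-1 + 10·-1.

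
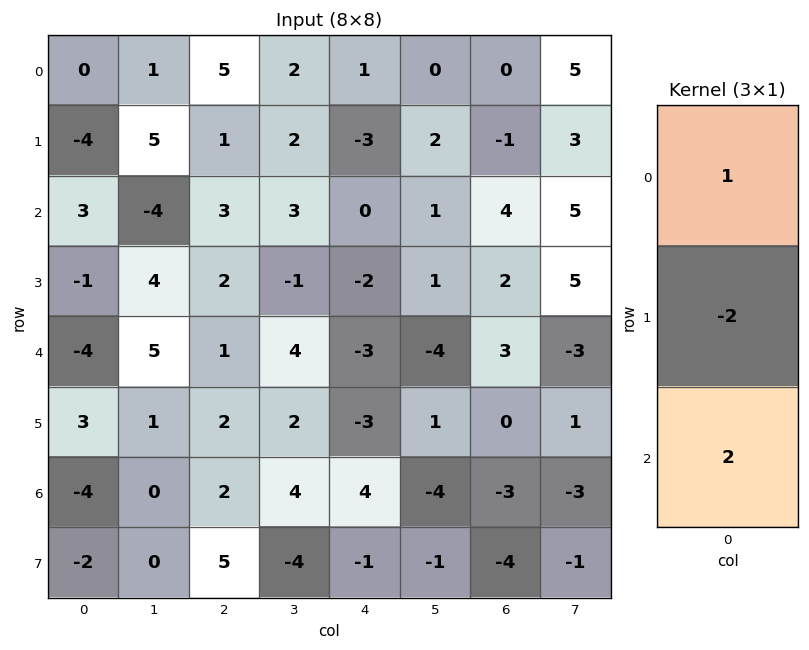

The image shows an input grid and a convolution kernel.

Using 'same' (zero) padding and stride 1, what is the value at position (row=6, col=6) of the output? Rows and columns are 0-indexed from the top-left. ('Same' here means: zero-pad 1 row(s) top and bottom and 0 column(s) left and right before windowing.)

The receptive field on the zero-padded input at this output position is [0 / -3 / -4]. Elementwise product with the kernel and sum: 0·1 + -3·-2 + -4·2.

-2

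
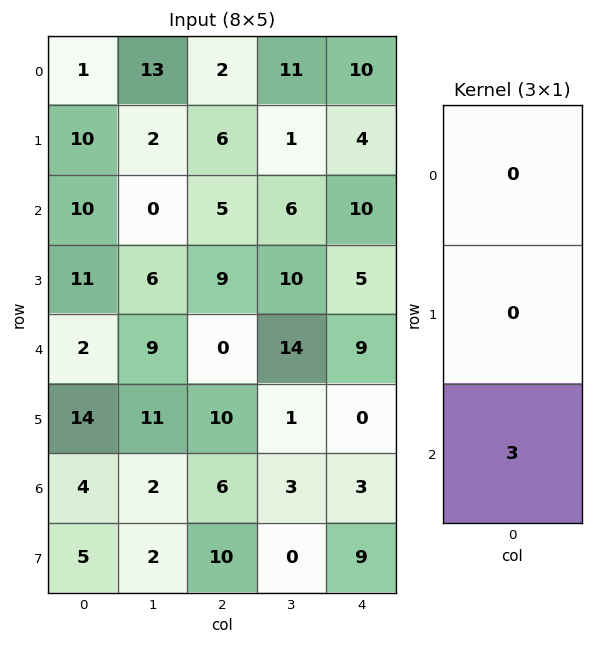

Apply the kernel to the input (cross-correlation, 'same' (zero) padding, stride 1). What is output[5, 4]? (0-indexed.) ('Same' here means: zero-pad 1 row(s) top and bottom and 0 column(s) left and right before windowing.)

9

The receptive field on the zero-padded input at this output position is [9 / 0 / 3]. Elementwise product with the kernel and sum: 3·3.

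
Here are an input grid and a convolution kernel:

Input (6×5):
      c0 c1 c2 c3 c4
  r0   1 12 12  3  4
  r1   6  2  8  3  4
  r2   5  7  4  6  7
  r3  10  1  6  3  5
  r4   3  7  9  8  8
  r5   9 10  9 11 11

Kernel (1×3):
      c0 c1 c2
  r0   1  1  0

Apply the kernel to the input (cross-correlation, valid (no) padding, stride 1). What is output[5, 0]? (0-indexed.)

19

The receptive field on the input at this output position is [9 10 9]. Elementwise product with the kernel and sum: 9·1 + 10·1.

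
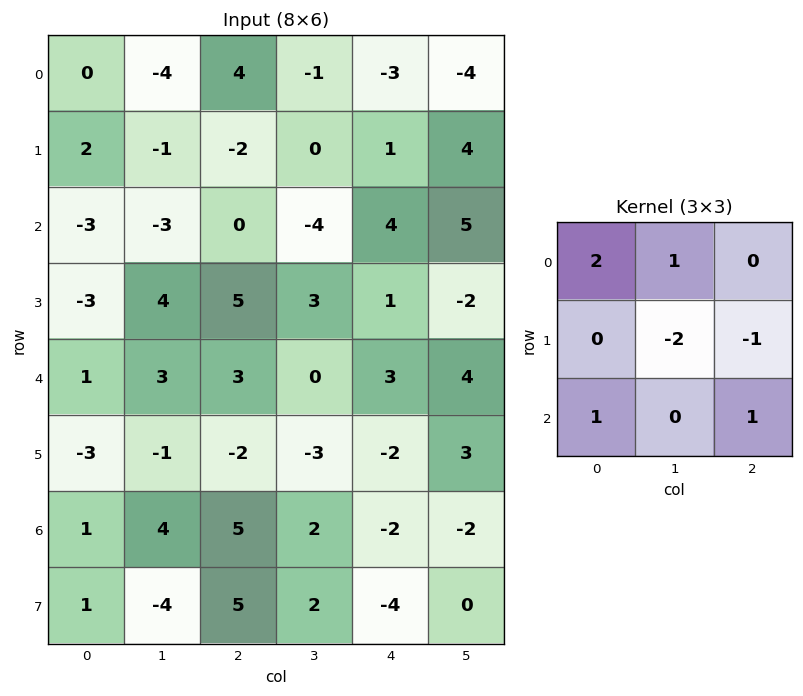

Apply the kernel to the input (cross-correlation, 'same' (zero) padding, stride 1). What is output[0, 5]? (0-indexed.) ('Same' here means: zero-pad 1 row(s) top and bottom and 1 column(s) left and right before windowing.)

9

The receptive field on the zero-padded input at this output position is [0 0 0 / -3 -4 0 / 1 4 0]. Elementwise product with the kernel and sum: 0·2 + 0·1 + -4·-2 + 0·-1 + 1·1 + 0·1.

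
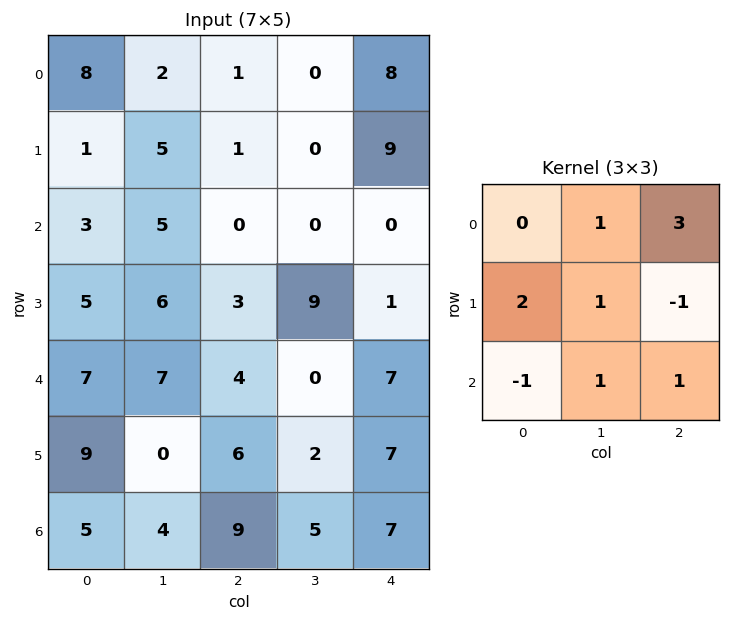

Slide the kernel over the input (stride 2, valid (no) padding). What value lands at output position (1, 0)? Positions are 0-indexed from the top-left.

The receptive field on the input at this output position is [3 5 0 / 5 6 3 / 7 7 4]. Elementwise product with the kernel and sum: 5·1 + 0·3 + 5·2 + 6·1 + 3·-1 + 7·-1 + 7·1 + 4·1.

22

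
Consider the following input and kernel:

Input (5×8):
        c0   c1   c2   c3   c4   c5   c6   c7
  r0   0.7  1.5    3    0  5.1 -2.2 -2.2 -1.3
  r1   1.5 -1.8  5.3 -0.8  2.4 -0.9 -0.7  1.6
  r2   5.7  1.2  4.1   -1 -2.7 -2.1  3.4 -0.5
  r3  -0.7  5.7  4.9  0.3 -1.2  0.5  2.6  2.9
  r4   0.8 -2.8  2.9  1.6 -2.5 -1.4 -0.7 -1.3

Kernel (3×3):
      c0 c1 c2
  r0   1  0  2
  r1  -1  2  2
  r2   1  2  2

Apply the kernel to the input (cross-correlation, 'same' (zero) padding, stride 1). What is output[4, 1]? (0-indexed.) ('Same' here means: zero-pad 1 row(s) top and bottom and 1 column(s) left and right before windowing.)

The receptive field on the zero-padded input at this output position is [-0.7 5.7 4.9 / 0.8 -2.8 2.9 / 0 0 0]. Elementwise product with the kernel and sum: -0.7·1 + 4.9·2 + 0.8·-1 + -2.8·2 + 2.9·2 + 0·1 + 0·2 + 0·2.

8.5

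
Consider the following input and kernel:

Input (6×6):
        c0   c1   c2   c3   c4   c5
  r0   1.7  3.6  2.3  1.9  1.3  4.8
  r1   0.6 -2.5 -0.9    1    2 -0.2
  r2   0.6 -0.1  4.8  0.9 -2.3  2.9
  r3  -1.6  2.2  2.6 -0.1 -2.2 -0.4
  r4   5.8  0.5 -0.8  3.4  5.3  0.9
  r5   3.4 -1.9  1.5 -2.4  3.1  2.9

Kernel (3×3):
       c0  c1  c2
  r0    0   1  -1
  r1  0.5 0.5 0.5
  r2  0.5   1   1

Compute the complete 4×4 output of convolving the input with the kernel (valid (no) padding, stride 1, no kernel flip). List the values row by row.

Output[0,0]: The receptive field on the input at this output position is [1.7 3.6 2.3 / 0.6 -2.5 -0.9 / 0.6 -0.1 4.8]. Elementwise product with the kernel and sum: 3.6·1 + 2.3·-1 + 0.6·0.5 + -2.5·0.5 + -0.9·0.5 + 0.6·0.5 + -0.1·1 + 4.8·1.
Output[0,1]: The receptive field on the input at this output position is [3.6 2.3 1.9 / -2.5 -0.9 1 / -0.1 4.8 0.9]. Elementwise product with the kernel and sum: 2.3·1 + 1.9·-1 + -2.5·0.5 + -0.9·0.5 + 1·0.5 + -0.1·0.5 + 4.8·1 + 0.9·1.

4.9 4.85 2.65 -1.05
5.05 4.5 -0.3 0.3
-0.7 9.1 11.65 1.35
3.65 2.4 7.5 7.8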